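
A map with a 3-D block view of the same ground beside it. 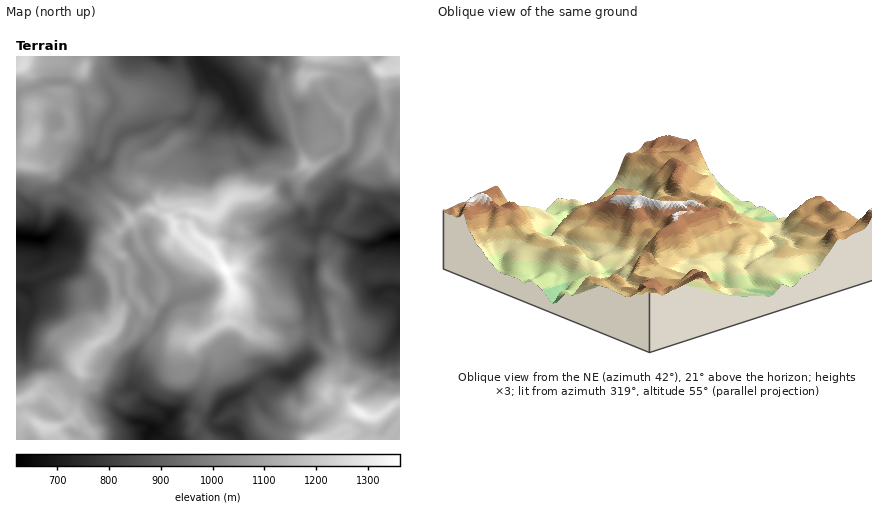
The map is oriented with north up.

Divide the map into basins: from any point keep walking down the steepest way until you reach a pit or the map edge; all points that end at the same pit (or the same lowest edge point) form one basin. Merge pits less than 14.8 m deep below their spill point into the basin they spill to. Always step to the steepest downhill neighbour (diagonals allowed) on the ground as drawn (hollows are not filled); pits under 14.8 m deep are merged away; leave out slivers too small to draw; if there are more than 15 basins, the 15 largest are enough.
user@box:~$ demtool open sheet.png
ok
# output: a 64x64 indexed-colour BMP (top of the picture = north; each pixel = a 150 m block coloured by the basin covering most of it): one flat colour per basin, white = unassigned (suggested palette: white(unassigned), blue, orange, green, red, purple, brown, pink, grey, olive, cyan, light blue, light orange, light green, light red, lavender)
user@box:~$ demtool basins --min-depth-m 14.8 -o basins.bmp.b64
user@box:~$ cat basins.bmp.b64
<image width="64" height="64" href="data:image/bmp;base64,Qk12CAAAAAAAAHYAAAAoAAAAQAAAAEAAAAABAAQAAAAAAAAIAAATCwAAEwsAABAAAAAAAAAA////ALR3HwAOf/8ALKAsACgn1gC9Z5QAS1aMAMJ34wB/f38AIr28AM++FwDox64AeLv/AIrfmACWmP8A1bDFAAAAABAAAAREREREREREREQAAAAAAAAAd3d3cRAAAAAAAAABAAAAREREREREREREQAAAAAAAB3d3d3d3EAAAAAAAAAAAAAREREREREREREQAAAAAAAd3d3d3d3dwAAAAAAAAAAAARERERERERERERHd3AAAAB3d3d3d3d3cAAAAAEAAAAERERERERERERERER3d3AHd3d3d3h3d3d3mZkAAQAAAARERERERERERERERHd3d3d3d3d4iId3d3mZmZAAAAAAtEREREREREREREREd3d3d3d3iIiIiHd3eZmZmZuwALu7RERERERERERERER3d3d3d3iIiIiIh3eZmZmZm7u7u7u0RERERERERERERHd3d3d3iIiIiIiJmZmZmZmbu7u7u7tERERERERERERER3d3d3eIiIiIiIiZmZmZmZu7u7u7u0RERERERERERERHd3d3eIiIiIiIiJmZmZmZm7u7u7u7RERERERERERERER3d3d4iIiIiIiIiZmZmZmbu7u7u7RERERERERERERERHd3eIiIiIiIiIiJmZmZmZu7u7u7u0REREREREREREREd3eIiIiIiIiIiFmZmZmZm7u7u7u8xERERERERERERER3eIiIiIiIiIiFWZmZmZmbu7u7u8zERERERERERERERHeIiIiIiIiIiFVZmZmZmZu7u7u8zMzERERERERERERHeIiIiIiIiIiFVVmZmZmZm7u7u8zMzMxEQUREIiIiIid4iIiFVVVYiIVVWZmZmZmbu7u8zMzMwRERFEIiIiIiIoiIhVVVVVVVVVVemZmZmZu7u8zMzMwRERERIiIiIiIiIohVVVVVVVVVVV7u7umZm7u8zMzMzBEREREiIiIiIiIiVVVVVVVVVVVV7u7u7pmbvMzMzMzBERERESIiIiIiIiJVVVVVVVVVVVXu7u7u6ZvMzMzMzMEREQERACIiIiIiIiVVVVVVVVVVVe7u7u7pnMzMzMzMwRERABAAAiIiIiIiJVVVVVVVVVVVXu7u7u7szMzMzMwRERAAAAACIiIiIiIlVVVVVVVVVVVe7u7u7uzMzMzMzBEREAAAAAAiIiIiIiVVVVVVVVVVVSLu7u7u7MzMzMzBEREQAAAAAiIiIiIiJVVVVVVVVVVSIiLu7u7hERzMzBERERAAAAACIiIiIiJVVVVVVVVVVVIiIiIi7iERERHBERERAAAAACIiIiIiIhVVVVVVVVVVUiIiIiIiIREREREREREAAAAAIiIiIiIhEVVVVVVVVVVSIiIiIiIhERERERERERAAAAIiIiIiIiERJVVVVVVVVVIiIiIiIiEREREREREREQAAAiIiIiEREREiVVVVVVVVUiIiIiIiIREREREREREQAAAAAiIiERERESIiVVVVqqqiIiIiIiIhERERERERERAAAAAAAiERERERIiIiqqqqqqIiIiIiIiEREREREREREQAAAAAAERERERESIiIiqqqqqiIiIiIiIRERERERERERYAAAAAEREREREiIiIiIiqqqqIiIiIiIhERERERERERZmAAAAAAARERIiIiIiIiIqqqqiIiIiIiERERERERERZmZgAABgABERIiIiIiIiIiKqqqoiIiIiIRERERERERFmZmZmZmMzMxESIiIiIiIiIqqqqqIiIiIhERERERERFmZmZmZjMzMzEREiIiIiIiIiqqqqoiIiIiERERERERFmZmZmZjMzMzMRERIiIiIiIiqqqqqiIiIiIRERERERZmZmZmZmMzMzMxEREzMzMiIiqqqqqqoiIiIhEREREWZmZmZmZjMzMzMzERETMzMyIiKqqqqqqiIiIiEREREWZmZmZmYzMzMzMzMRERMzMzMiIiqqqqqqIiIiIREREWZmZmZmYzMzMzMzMxEREzMzMzIiKqqqqqoiIiIhERZmZmZmZmZjMzMzMzMzMREzMzMzMzM6qqqqqiIiIgFmZmZmZmZmZmMzMzMzMzMzMzMzMzMzMz/xqqqqoiIiAWZmZmZmZmZmYzMzMzMzMzMzMzMzMzMzP/ERqqqiIiABZmZmZmZmZjMzMzMzMzMzMzMzMzMzMzP/8REaoiIiAAEWZmZmZmZmMzMzMzMzMzMzMzMzMzMzM///EREiIiAAARFmAGZmZmYzMzMzMzMzMzMzMzMzMzMz//8RESIiIAABEQAAAGZmZjMzMzMzMzMzMzMzMzMzMz///xERIiIiAAERAAAAZmZmYzMzMzMzMzMzMzMzMzMzP///EREiIiIAAREAAABmZmYRMzMzMzMzMzMzMzMzMzM///8RESIiIiABEQAAAGZmYRETMzMzMzMzMzMzMzMzMz////ERIiIiIAERAAAGZmYREREzMzMzMzMzMzMzMzMz/////xIiIiIgARERAAZmZhERETMzMzMzMzMzMzMzMzP////xEiIiIgABEREQBmZhERER3d3TMzMzMzMzMzMzM/////ERIiIiAAERERERZmERER3d3d0zMzMzMzMzMzMzP///EREiIiIAAREREREWERER3d3d3dMzMzMzMzMzMzMzP/8REREiIgABERERERYRER3d3d3d0zMzMzMzMzMzMAAP8REREREiAAEREREREREd3d3d3d3dMzMzMzMzMzMAAAABEREREREAABEREREA3d3d3d3d3d0zMzMzMzMzAAAAAAEREREREAAAAAAAAAAN3d3d3d3d3TMzMzMzMzAAAAAAAREREREAAA"/>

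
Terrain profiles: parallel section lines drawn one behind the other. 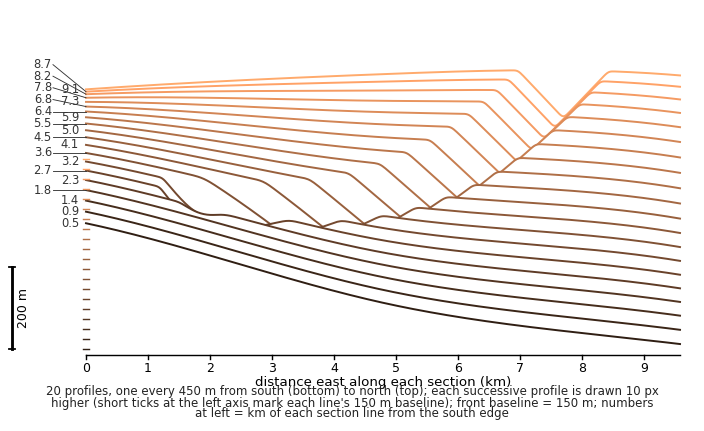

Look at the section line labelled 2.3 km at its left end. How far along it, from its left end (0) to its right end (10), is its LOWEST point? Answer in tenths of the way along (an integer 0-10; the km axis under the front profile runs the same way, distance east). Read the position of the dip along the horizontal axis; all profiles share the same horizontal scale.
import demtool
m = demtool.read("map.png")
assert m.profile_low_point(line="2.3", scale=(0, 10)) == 10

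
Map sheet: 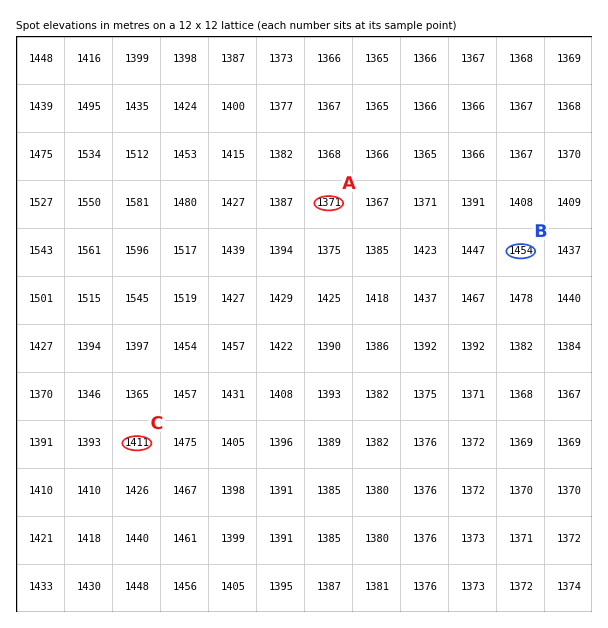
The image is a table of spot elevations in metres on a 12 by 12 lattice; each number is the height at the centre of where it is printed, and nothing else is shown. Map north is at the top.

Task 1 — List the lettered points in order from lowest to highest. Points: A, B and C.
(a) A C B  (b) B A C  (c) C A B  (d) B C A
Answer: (a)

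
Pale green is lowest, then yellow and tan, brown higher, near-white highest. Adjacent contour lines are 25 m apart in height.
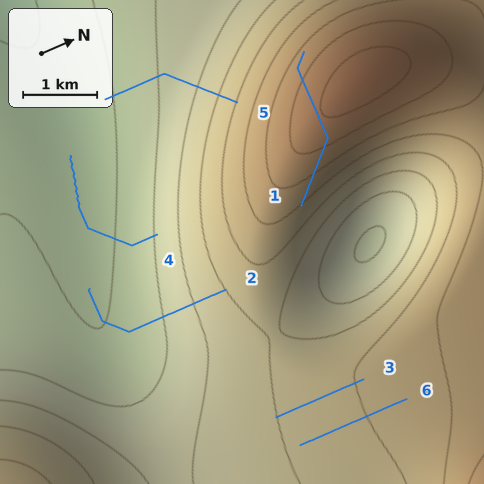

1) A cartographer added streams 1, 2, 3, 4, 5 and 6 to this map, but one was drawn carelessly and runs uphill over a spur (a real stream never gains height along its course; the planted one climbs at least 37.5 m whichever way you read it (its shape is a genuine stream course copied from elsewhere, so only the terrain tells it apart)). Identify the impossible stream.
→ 1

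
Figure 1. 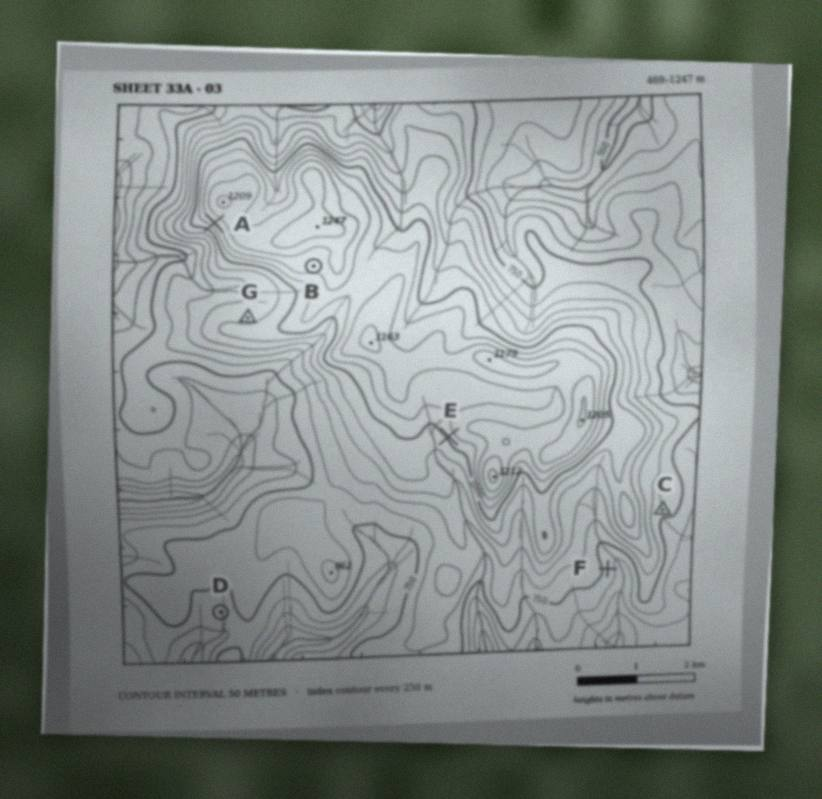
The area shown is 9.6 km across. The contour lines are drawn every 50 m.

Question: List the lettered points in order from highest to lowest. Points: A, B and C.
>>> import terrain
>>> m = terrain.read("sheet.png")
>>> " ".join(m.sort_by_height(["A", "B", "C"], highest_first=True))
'B A C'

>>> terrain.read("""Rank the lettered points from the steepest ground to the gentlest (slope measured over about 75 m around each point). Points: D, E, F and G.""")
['E', 'F', 'G', 'D']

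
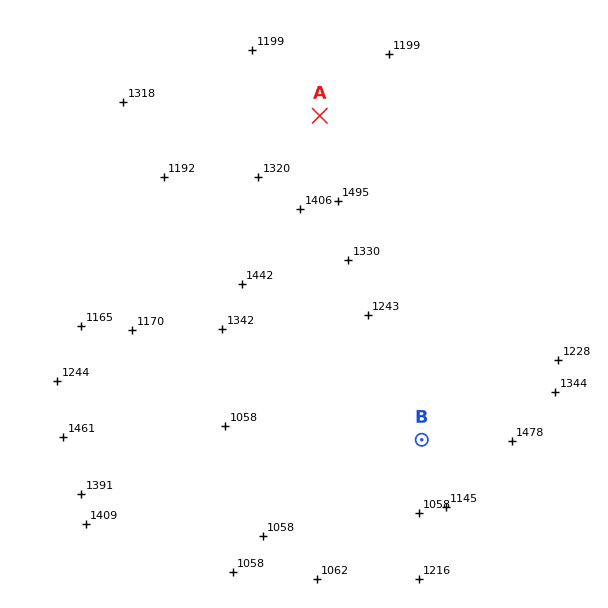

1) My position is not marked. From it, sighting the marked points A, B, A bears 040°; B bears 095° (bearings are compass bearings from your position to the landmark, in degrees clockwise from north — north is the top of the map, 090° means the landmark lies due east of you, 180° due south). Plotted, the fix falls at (73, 409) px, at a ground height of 1370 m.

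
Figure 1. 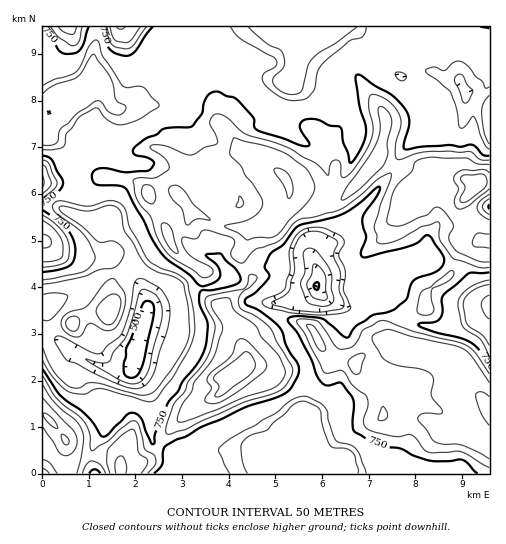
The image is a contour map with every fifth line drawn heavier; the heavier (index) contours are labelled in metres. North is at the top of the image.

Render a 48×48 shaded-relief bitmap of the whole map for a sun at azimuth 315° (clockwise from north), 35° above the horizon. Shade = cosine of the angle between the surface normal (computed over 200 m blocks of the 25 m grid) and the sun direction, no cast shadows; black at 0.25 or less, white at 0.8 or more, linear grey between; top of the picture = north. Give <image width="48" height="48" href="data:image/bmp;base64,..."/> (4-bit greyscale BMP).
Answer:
<image width="48" height="48" href="data:image/bmp;base64,Qk32BAAAAAAAAHYAAAAoAAAAMAAAADAAAAABAAQAAAAAAIAEAAATCwAAEwsAABAAAAAAAAAAAAAAABEREQAiIiIAMzMzAERERABVVVUAZmZmAHd3dwCIiIgAmZmZAKqqqgC7u7sAzMzMAN3d3QDu7u4A////AIqGJJ2nYkiImZh3iJmZmZmrqpmYh3eIdohlV6ynhkeIiIh3iJmZmYiaqZmIhmZneKljSdy4eHeIh3d3eJmZmYZoqYiIhlRWeKmEN9/IaJZXiHVFV4iZmqhnh3ZomXd4iJmXVq/6aLhDR4dUNGeJmqqZh2ZomZmZmHmId5vtiM2EEkZ2VDR5m7qruXd4mZmZmXiYiZmrqs7JYgE1ZkJHirqry5iJqpmZq3eaqpqru878qDABJEMTZ5mau6mJqqmarFerzLu8zu3+vJMBIhE0V4iZqqmIqpmZq1ab3cu97v7v3MgyNVEWiHeYiqmYmqmZmlaau6mr7t/v/uuEJHYlmXaIiZmIiZqZiWeZmIh5zs39///JZWdmmZiZeIiHiJmYdoeYiFRovcvu3+7rh3d4qYm7mIiIiJmoZYd3d2M3rdrP3uzcmId5qXnNuZmZqru5dohkZ3QTnOuu3ey7mHeKmYi926qru7u7lqqFRmMRe+ys3MuqmIiauYms7cuqqqqYmL3qeHMAWtysy6qamZve7Ly7zcu5dmdmibzuy7cQOcy8y6mJqau97v7bq7u7hlZVeIm83tpBN6u73dt1dlearN7LmZq8t2ZDZ1V5rdt0RomrvN7HRUE1a926mZmryVVBJCI0acqHZneJl3rMdXQjSc3amZmbzJVEIRESJHh4h2ZXh1eap3czRqzKmZmZvNplQiEUVFZXmHZYmYiHd4dEZ6u6iImZmbuGVVUkd5domZh3iZqmVVU0eLy6l2eImaqHZlZVeKqZqpl2d3m5VDISaJzLuWRWeamamHdniKu5q6l1VmeZh1EAJniqu4ZEWLury4iIiZq6qrqHZniJmYUAAkeJvKhkRauqu3iIdnm7qbqZiJmaqphCIiRpvMqHZXmHmlVmQzabmJmZmZqYmqllZlMUnduZiHqDIwNWZUV6qImZmZqZmaqGeJlRO+yZmZvFAAFomHaLypqZmYqpmZmHd5u2FM2pmZrLUCRpmpib3MupmpmpmZmHiJrcYmzKmZvNuEaJmqqrzNypmqmZmqqYmZm+tkjLmZvd3YiZmaqZmaqpqqmZmqqpqqmO6ma9y7vLvNy6mZmaqZmaqrqZmrqpqqmL/IWN7dzMmu7bmZmavLqqq7u6u7qqmamJ3pRZu7u7h73smZqqq7uqq6qZq7qqmZmJzaU3mZmqdKvvuZrMy6qqu7qZmZmaupmZvKZGiZiKc5rP+5m8zLqZrMqZmZmaqpmZu6dnmZiKc4mb7amaq7qZq6qZmZq7upmavKiImZd6g1eJq7qHmZmZmqmZmZq926mavKmZmZh5piNWiaqWeJmZmamZiHm83KmaqqmqqpiJqVMiWJqYeJmZmZmZhlWbzKmaqZiZmYd5mYdiJ5mZmZmZmZmZh1NqzcqZmZiIiIZomZh1Jph3iZmZmZmZmYZpzdypmZmIiHd4mZl0JqdSWJmZmZmZmamJrN7amZmZiIiImahzJblSFpiamZmZmZqZmr3tuZmZmZmZmbhkNrpkA4iaqZiJmZmZmavuypmZmZmZmQ=="/>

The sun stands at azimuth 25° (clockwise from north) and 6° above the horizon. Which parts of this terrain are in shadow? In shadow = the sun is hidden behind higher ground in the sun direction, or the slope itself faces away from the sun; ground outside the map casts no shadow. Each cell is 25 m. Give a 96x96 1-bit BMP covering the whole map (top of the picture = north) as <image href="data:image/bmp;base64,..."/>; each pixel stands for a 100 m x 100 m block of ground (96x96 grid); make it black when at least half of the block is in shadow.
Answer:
<image width="96" height="96" href="data:image/bmp;base64,Qk2+BAAAAAAAAD4AAAAoAAAAYAAAAGAAAAABAAEAAAAAAIAEAAATCwAAEwsAAAIAAAAAAAAA////AAAAAADwf4OPwAAAP/4H///4fwGP4AAAf/8P///8PAA/8HAA///P///+GAA///gA///////+AAB///wA//////78AAB///4H//////j4AAB///9//////8zwAAB/////////4A7gAAA//////x//wA/gAAAf/////h/zwA/AAAAP/////h+HwA+AAAAB/////xgHAA8AAAAAf////8AAAB8AAAAAf////+AAAB4AAAAAf/////YAOB4AAAAAP/////4AOBwAAAAAP/////4AMBgAAAAAOf/7//4AADAAAAAAPPh7//wAAGAAAAAAPnwD//gBwOAAAPwADD4D//gf4MAAAf4AAAcD/+D/4IAAY/4AAAAD88H/wYAw//8AAAAD+MH4AwA9//+MwAAH/ACADwA/+f//4AAH+AAB/gA/+///8AAH8AAB4AA/////+AAP4AAAAAA//v//+AAP4AAAAAA//v//+AAPwAAAAAAff////AAPwAAAAAAef3///gAPgAAB8ACIP3///4AGAAAB8ADgPH///wAAAAAB+PDwGH///AAAAAAA4/j4AD//+AAAB+AAA/j8AD//8AHwH/AAA/z/AD//4BvwP+AAA///gD//wB/7/8AAB///wH//8AgT/4AAB///8H//+4AD/4AAB///////+/AH/4AAAf//////+/AH/8AAOP//////w+AH/8OAf//8H///h+8H/8fgf//8D//+D++H/4f4f/+AAf/8P+/v/4f+f//AAf/4/4///gP////AAf/x/8f//wP//58AA//j/+f//4f//w8AD//H/+f//8f//wAAP//Hf+Af/4f//4AAf//CfwAH/4f//8AB//+AeAAH/8AD/+AH//+AYAAH/+AA//AP//8AAAAD//AAD/if//8AAAAAH/gAD/z///8AAAAAA/wAA/////4AAAAgAH4AA//4D/wAAABwAD8AAZ/wD/gAAAD4AB8AAccgH/gAAADwAAeAAeAAH/AAAADwAAPAAeAADgAAADDgAAHAAIAAAAAAAOHAAADAAAAAAA/wAOAAAAAAAAAAAA/wAeAAAAAAAAAAAB/gAcAAAAAAAAAAAB/AAAAAAAAAAAAAAAOAAAAAABgAAAAAAAAABgAAwBwAAAAcAAAAHwAA4B4AAAAYAAAAHwAB4B4AAAAAAAAAPgAAwB8AAAAAAAAAPAAAAB8AAAAAAAAAAAAAAA8AAADDAAAAAAAAAA8AAADjgYAAAAAAAA8AAADz5+eAAAAAAA4AAAD7///gAAAAAAwAAAD7///AAAAAAAAAADv9//+AAAAAAAAAAH////8AAAAAAAAAAH////4AAAAAAAAAAP///8QAAABAAAAAAP///4AAAADgAAAOAP77f4AAAAHgAAAeCPz8f8AAAAAAAAAcHPj+f+AAAAAAAAAAHPD+P+AAAAAAAAAAAGD/P/AAAAAAAAAAAAD/P/AAAAAAAAAAAAD/H/AAAAAAAAAAAAD+H8QAAAAAAAAAAAD8H8YAAAAAAAAAAADwD8YAAAAAAAIAAAc="/>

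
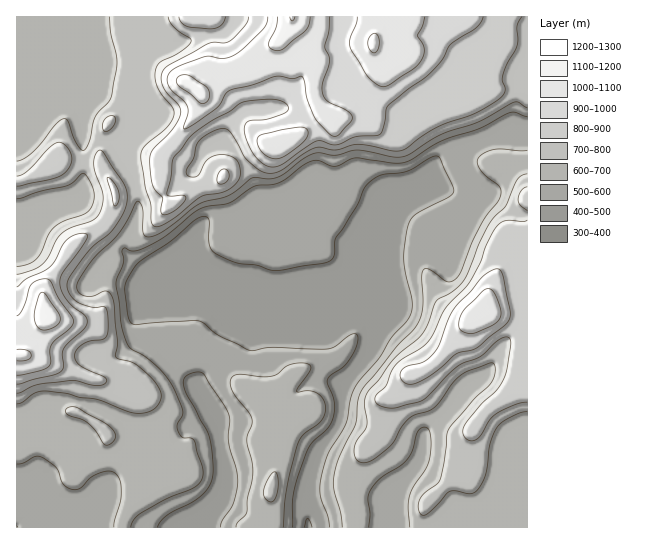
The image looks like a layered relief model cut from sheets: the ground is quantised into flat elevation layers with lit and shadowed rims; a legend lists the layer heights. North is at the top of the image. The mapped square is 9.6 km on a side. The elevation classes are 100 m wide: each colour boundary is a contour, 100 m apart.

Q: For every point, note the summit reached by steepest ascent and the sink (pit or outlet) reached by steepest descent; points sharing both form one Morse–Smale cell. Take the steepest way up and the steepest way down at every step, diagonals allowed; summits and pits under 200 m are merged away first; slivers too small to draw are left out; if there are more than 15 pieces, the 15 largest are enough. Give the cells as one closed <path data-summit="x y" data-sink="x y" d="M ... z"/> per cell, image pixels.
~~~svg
<path data-summit="293 17" data-sink="309 527" d="M527 16l-511 1 1 191 18-5 23-2 20-9 5-5 0-66 16-32 1-27-3-5 28-6 11 18 3 9 0 32-15 37 0 12 12 28 1 28-12 31 0 5 20 20 43 18-44 21 3 24 5 12 36 32 24 39-3-2-23 12-23 4-30-4-38-20-24-7-10 0-18 7-10 14-17 5 1 102 291-1-3-36 11-36 5-9 14-15 5-10 3-16-2-12 8-15 14-15 12-30 1-14-4-5 0-49 20-51 13-15 14-10 6-16 25-25 44-16 34-2z"/><path data-summit="486 311" data-sink="309 527" d="M527 131l-33 1-44 16-25 25-6 16-14 10-12 12-21 54 0 49 4 5-1 14-12 30-14 15-8 15 2 12-3 16-5 10-14 15-5 9-11 36 0 18 4 19 219-1z"/><path data-summit="47 317" data-sink="309 527" d="M125 51l-28 6 3 5-1 27-16 32 0 66-5 5-20 9-23 2-19 6 1 216 16-4 10-14 18-7 10 0 24 7 34 18 17 4 32 0 33-14-23-37-36-32-5-12-3-24 44-21-43-18-20-20 0-5 12-31 0-21-2-12-11-23 0-12 15-37 0-32-7-17z"/>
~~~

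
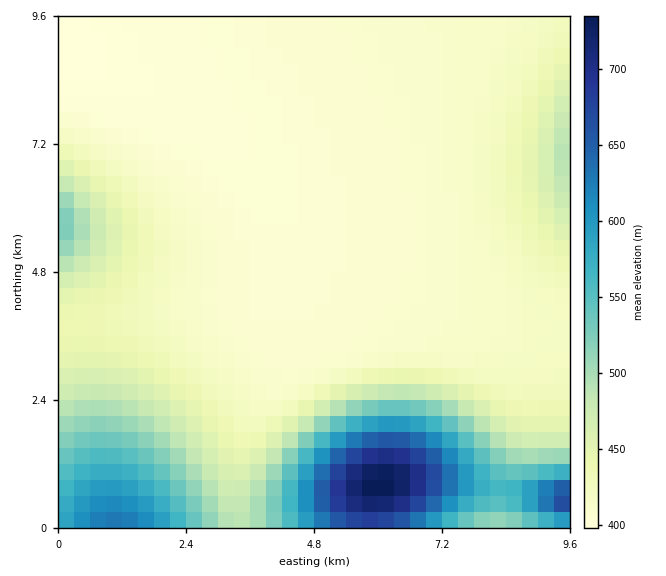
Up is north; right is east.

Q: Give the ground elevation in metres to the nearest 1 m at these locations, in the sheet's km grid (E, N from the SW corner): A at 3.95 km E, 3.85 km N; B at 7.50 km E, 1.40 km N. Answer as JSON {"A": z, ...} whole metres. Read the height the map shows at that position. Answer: {"A": 406, "B": 594}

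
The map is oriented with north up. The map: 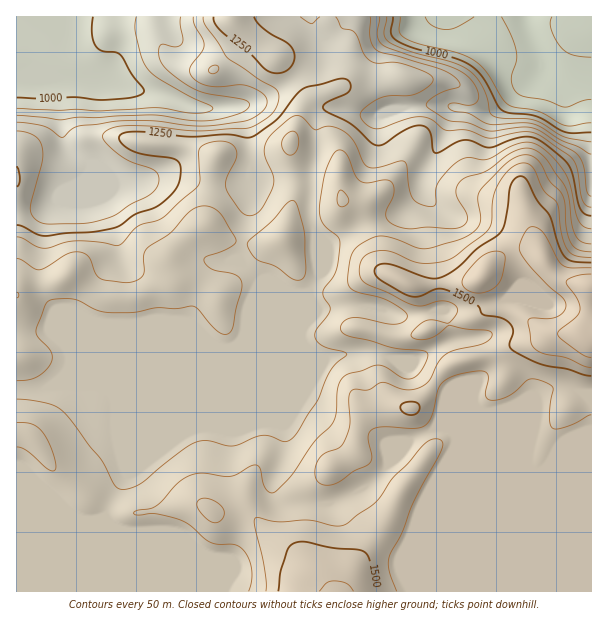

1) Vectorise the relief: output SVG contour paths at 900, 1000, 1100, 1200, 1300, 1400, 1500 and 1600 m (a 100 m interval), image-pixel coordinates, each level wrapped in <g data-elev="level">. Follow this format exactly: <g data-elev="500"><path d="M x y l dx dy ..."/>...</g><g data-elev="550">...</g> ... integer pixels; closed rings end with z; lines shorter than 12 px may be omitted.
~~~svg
<g data-elev="900"><path d="M591 99l-7 1-15 7-5 0-18-7-22-4-7-3-4-6-2-7 5-20 0-10-4-14-10-19"/><path d="M474 17l-18 10-10 3-14-4-4-4-3-5"/><path d="M552 17l-2 6 1 7 6 12 6 7 10 6 18 2"/></g><g data-elev="1000"><path d="M591 132l-25 0-29-15-27-4-7-2-5-6-16-28-12-12-17-7-40-10-18-9-4-7 2-15"/><path d="M93 17l-1 16 3 12 7 6 14 1 4 3 12 20 11 14 0 4-12 5-27 2-29-3-37 1-21 0"/></g><g data-elev="1100"><path d="M591 154l-13-7-17-7-27-16-10-1-35 1-21-11-17-3-3-3 2-4 20 2 7-4 1-8-6-12-8-7-11-6-42-12-28-11-4-4-2-6 3-18"/><path d="M181 17l2 25-3 3-3 2-13-3-4 1-1 9 4 11 14 13 20 12 12 4 38 7 3 4-5 6-23 8-19 2-15-1-35-5-75 2-18 3-43-5"/></g><g data-elev="1200"><path d="M591 207l-6-2-3-5-5-30-4-11-37-26-14-1-27 6-7 0-21-8-21 0-14-10-10-3-14 1-28 11-6-1-6-2-6-6-2-6 3-4 6-6 15-7 24-1 9-3 12-7 4-5 0-3-7-6-24-8-9-2-15 1-7-2-7-7-8-20-5-4-9-2-6-11"/><path d="M209 72l3 2 4-1 3-4-1-3-3-1-4 1-2 3z"/><path d="M203 17l3 9 12 16 9 15 31 22 18 10 3 6-1 9-4 7-6 6-13 8-9 3-51 3-42-5-24 0-13 1-10 4-3 3 0 4 11 13 14 9 22 8 8 6 1 6-2 6-4 6-6 4-16 8-17 12-19 6-14 2-31 0-11-2-6-6-3-9 12-45 0-15-2-6-5-5-9-4-9-1"/><path d="M320 17l-8 7-12-7"/></g><g data-elev="1300"><path d="M591 229l-7-2-6-8-8-34-6-14-15-18-15-10-7-1-11 2-30 16-18-3-9 4-9 7-11 14-3 7 0 15-2 2-5 1-12-4-5-6-3-9-2-21-2-5-6-1-24 7-7-1-5-5-9-21-9-9-15-6-15 4-12-12-6-3-6 2-6 5-13 12-6 9-1 12 8 19 1 9-3 8-8 16-9 8-6 1-6-4-13-17-3-7 1-11 9-19 0-9-7-6-13-2-11 3-6 5 0 6 1 25-4 8-34 30-25 9-17 18-4 1-17-4-24-1-31 7-8-2-13-8-6-1"/></g><g data-elev="1400"><path d="M17 447l10 4 21 18 5 2 2-1 1-6-3-12-11-20-10-8-15-2"/><path d="M591 252l-12-2-7-6-5-14-2-26-2-9-14-14-11-20-5-5-8-1-9 2-8 5-27 27-3 9 2 17 0 7-4 8-9 6-33 11-11 2-7-2-24-9-14-2-12 5-10 7-4 6-3 9-1 16 1 8 8 5 22 5 11 5 14 9 3 6-5 5-9 2-31-6-11 0-9 5-1 7 2 3 5 3 21 4 21 7 35 4 3 3 0 3-9 17-6 4-8 1-19-12-9-2-27 8-6 4-6 10-2 26-3 10-18 18-23 33-17 18-5 1-4-4-3-7-3-14-3-3-6 1-14 8-7 2-24-3-9 1-9 2-8 5-18 20-7 6-18 3-4 3 5 2 18-1 21 5 12 6 21 17 8 2 16 1 6 2 7 8 4 12 1 12-3 12"/><path d="M339 206l3 1 3-1 4-5-2-6-6-5-4 7 0 6z"/></g><g data-elev="1500"><path d="M375 591l-5-30-5-9-6-2-26-2-31-6-9 2-5 5-8 23-2 19"/><path d="M407 414l6 1 4-2 3-5-2-4-7-2-9 2-2 3 1 3z"/><path d="M591 263l-18-2-9-5-6-11-9-30-12-15-10-20-6-4-6 3-5 7-5 35-4 10-6 6-18 12-16 16-9 7-11 5-7 2-11-2-34-13-9 0-4 3-2 3 1 5 4 4 31 17 10 0 18-7 14 3 25 13 6 10 17 2 9 5 4 8-4 15 5 6 28 13 25 5 17 6 7 1"/></g><g data-elev="1600"><path d="M591 274l-15 2-10 5 1 4 11 15 2 11-4 6-15 12-3 4 2 5 17 13 8 5 6 1"/></g>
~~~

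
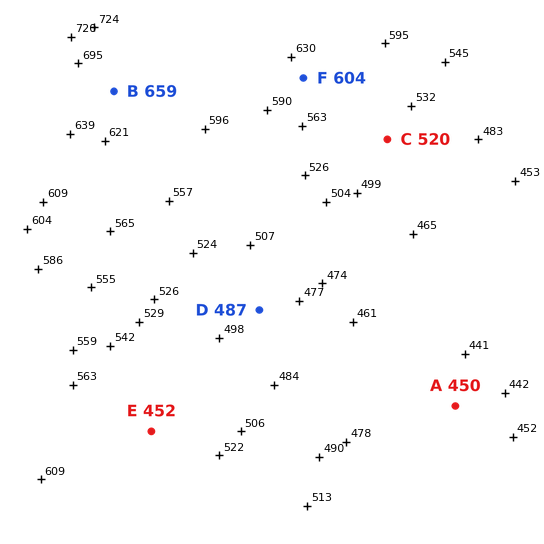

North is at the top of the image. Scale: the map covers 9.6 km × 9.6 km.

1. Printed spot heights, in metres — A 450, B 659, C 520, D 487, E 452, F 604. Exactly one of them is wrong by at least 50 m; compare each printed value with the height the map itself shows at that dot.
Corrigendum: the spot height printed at E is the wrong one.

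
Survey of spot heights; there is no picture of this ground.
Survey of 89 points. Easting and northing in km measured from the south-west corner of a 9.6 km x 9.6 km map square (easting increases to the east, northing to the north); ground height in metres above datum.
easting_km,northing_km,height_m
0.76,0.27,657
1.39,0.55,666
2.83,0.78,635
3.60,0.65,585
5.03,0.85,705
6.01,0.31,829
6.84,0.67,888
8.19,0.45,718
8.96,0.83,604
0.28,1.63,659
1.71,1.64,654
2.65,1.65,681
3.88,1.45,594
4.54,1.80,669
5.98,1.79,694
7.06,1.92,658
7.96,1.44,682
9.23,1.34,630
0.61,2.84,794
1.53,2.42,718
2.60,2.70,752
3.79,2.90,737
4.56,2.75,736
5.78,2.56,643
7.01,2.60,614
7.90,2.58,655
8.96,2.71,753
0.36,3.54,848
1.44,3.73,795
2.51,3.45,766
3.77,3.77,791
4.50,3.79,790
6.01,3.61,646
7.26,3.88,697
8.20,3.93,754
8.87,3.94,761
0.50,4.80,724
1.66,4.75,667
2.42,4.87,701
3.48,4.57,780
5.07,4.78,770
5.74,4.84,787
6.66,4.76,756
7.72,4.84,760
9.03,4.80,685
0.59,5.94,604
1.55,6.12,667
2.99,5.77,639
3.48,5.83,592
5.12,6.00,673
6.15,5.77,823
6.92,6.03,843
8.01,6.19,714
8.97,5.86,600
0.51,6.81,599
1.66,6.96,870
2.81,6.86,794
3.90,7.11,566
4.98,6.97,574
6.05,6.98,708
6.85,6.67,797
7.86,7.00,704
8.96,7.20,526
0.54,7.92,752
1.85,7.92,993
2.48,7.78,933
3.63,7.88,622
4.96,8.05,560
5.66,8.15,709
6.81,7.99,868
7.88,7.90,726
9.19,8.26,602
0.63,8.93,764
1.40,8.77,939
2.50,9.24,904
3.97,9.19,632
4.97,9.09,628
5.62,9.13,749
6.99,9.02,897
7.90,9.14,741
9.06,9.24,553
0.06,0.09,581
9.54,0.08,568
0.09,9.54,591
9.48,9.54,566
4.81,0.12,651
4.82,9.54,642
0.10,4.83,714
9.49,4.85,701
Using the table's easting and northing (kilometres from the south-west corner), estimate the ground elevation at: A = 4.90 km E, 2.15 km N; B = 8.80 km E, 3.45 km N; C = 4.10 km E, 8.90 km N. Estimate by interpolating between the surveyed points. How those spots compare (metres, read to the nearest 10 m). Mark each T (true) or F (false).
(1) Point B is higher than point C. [T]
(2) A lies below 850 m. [T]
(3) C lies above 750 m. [F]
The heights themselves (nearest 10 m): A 700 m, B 790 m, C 600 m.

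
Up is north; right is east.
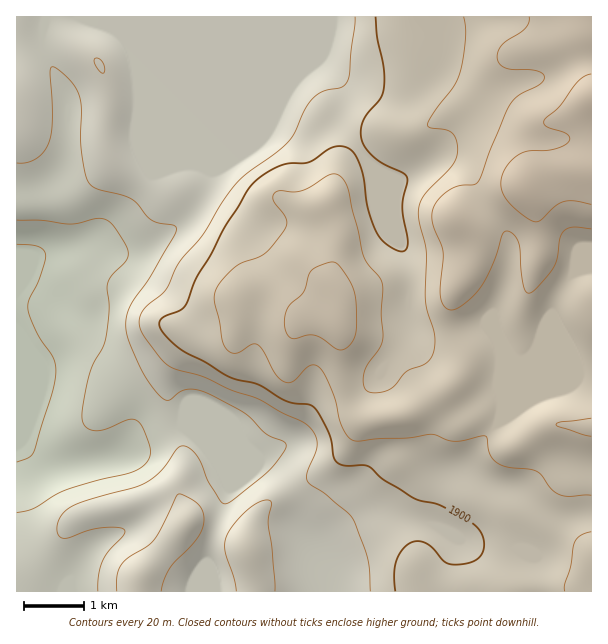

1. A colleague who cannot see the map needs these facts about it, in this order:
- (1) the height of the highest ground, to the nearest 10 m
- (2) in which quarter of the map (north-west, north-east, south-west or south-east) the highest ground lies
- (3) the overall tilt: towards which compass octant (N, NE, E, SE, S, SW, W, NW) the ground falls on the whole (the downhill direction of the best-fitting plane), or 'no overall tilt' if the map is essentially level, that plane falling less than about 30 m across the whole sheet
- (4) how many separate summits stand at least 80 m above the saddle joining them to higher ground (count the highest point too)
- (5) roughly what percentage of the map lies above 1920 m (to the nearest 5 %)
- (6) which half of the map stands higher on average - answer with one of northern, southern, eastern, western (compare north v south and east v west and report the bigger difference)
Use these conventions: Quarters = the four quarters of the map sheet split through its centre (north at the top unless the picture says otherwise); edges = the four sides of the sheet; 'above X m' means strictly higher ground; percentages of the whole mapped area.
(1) The highest ground is at about 1970 m.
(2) The highest point lies in the north-east quarter of the map.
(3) The general tilt is down to the west (the land rises towards the east).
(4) Counting only tops that stand 80 m proud, the map has 1 summit.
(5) About 30 % of the map lies above 1920 m.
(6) The eastern half stands higher on average than the western half.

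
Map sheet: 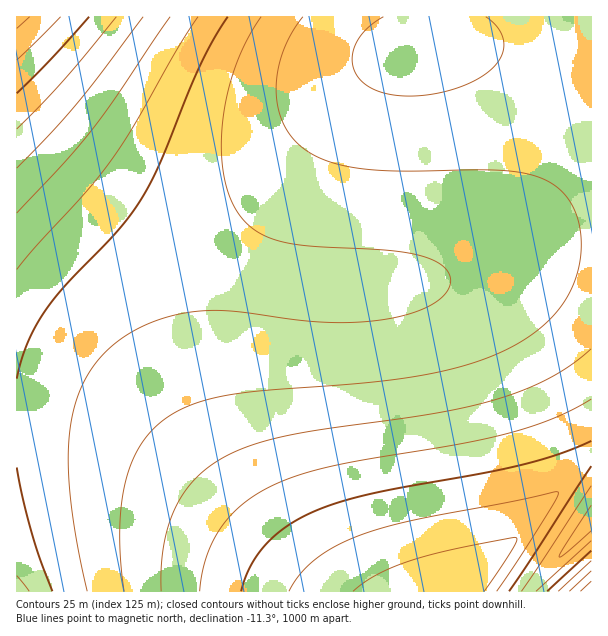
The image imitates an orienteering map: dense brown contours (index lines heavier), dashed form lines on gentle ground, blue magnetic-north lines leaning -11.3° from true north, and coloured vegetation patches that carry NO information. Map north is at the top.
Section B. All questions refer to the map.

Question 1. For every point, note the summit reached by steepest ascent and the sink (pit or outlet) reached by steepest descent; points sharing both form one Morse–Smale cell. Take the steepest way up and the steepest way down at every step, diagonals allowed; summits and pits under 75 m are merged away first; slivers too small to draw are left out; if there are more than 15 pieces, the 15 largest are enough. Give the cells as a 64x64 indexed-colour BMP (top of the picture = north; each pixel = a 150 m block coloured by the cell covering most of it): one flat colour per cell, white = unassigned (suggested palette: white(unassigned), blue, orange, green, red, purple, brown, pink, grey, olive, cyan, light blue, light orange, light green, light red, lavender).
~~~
<image width="64" height="64" href="data:image/bmp;base64,Qk12CAAAAAAAAHYAAAAoAAAAQAAAAEAAAAABAAQAAAAAAAAIAAATCwAAEwsAABAAAAAAAAAA////ALR3HwAOf/8ALKAsACgn1gC9Z5QAS1aMAMJ34wB/f38AIr28AM++FwDox64AeLv/AIrfmACWmP8A1bDFABERERERERERERERERERERERERERERERERERERETMzMzEREREREREREREREREREREREREREREREREREREREzMzMRERERERERERERERERERERERERERERERERERERERMzMxERERERERERERERERERERERERERERERERERERERETMzEREREREREREREREREREREREREREREREREREREREREzMRERERERERERERERERERERERERERERERERERERERERMxERERERERERERERERERERERERERERERERERERERERETERERERERERERERERERERERERERERERERERERERERERERERERERERERERERERERERERERERERERERERERERERERERERERERERERERERERERERERERERERERERERERERERERERERERERERERERERERERERERERERERERERERERERERERERERERERERERERERERERERERERERERERERERERERERERERERERERERERERERERERERERERERERERERERERERERERERERERERERERERERERERERERERERERERERERERERERERERERERERERERERERERERERERERERERERERERERERERERERERERERERERERERERERERERERERERERERERERERERERERERERERERERERERERERERERERERERERERERERERERERERERERERERERERERERERERERERERERERERERERERERERERERERERERERERERERERERERERERERERERERERERERERERERERERERERERERERERERERERERERERERERERERERERERERERERERERERERERERERERERERERERERERERERERERERERERERERERERERERERERERERERERERERERERERERERERERERERERERERERERERERERERERERERERERERERERERERERERERERERERERERERERERERERERERERERERERERERERERERERERERERERERERERERERERERERERERERERERERERERERERERERERERERERERERERERERERERERERERERERERERERERERERERERERERERERERERERERERERERERERERERERERERERERERERERERERERERERERERERERERERERERERERERERERERERERERERERERERERERERERERERERERERERERERERERERERERERERERERERERERERERERERERERERERERERERERERERERERERERERERERERERERERERERERERERERERERERERERERERERERERERERERERERERERERERERERERERERERERERERERERERERERERERERERERERERERERERERERERERERERERERERERERERERERIiIiIiIiIiIRERERERERERERERERERERERERERESIiIiIiIiIiIiIiIiEREREREREREREREREREREREREiIiIiIiIiIiIiIiIiIiIRERERERERERERERERERESIiIiIiIiIiIiIiIiIiIiIiIhERERERERERERERERESIiIiIiIiIiIiIiIiIiIiIiIiIiEREREREREREREREiIiIiIiIiIiIiIiIiIiIiIiIiIiIiIiERERERERERIiIiIiIiIiIiIiIiIiIiIiIiIiIiIiIiIRERERERERIiIiIiIiIiIiIiIiIiIiIiIiIiIiIiIiIhERERERESIiIiIiIiIiIiIiIiIiIiIiIiIiIiIiIiIiERERERESIiIiIiIiIiIiIiIiIiIiIiIiIiIiIiIiIiIRERERESIiIiIiIiIiIiIiIiIiIiIiIiIiIiIiIiIiIhERERESIiIiIiIiIiIiIiIiIiIiIiIiIiIiIiIiIiIiEREREiIiIiIiIiIiIiIiIiIiIiIiIiIiIiIiIiIiIiIREREiIiIiIiIiIiIiIiIiIiIiIiIiIiIiIiIiIiIiIhEREiIiIiIiIiIiIiIiIiIiIiIiIiIiIiIiIiIiIiIiEREiIiIiIiIiIiIiIiIiIiIiIiIiIiIiIiIiIiIiIiIREiIiIiIiIiIiIiIiIiIiIiIiIiIiIiIiIiIiIiIiIhEiIiIiIiIiIiIiIiIiIiIiIiIiIiIiIiIiIiIiIiIiEiIiIiIiIiIiIiIiIiIiIiIiIiIiIiIiIiIiIiIiIiIiIiIiIiIiIiIiIiIiIiIiIiIiIiIiIiIiIiIiIiIiIiIiIiIiIiIiIiIiIiIiIiIiIiIiIiIiIiIiIiIiIiIiIiIiIiIiIiIiIiIiIiIiIiIiIiIiIiIiIiIiIiIiIiIiIiIiIiIiIiIiIiIiIiIiIiIiIiIiIiIiIiIiIiIiIiIiIiIiIiIiIiIiIiIiIiIiIiIiIiIiIiIiIiIiIiIiIiIiIiIiIiIiIiIiIiIiIiIiIiIiIiIiIiIiIiIiIiIiIiIiIiIiIiIiIiIiIiIiIiIiIiIiIiIiIiIiIiIiIiIiIiIiIiIiIiIiIiIiIiIiIiIiIiIiIiIiIiIiIiIiIiIiIiIiIiIiIiIiIiIiIiIiIiIiIiIiIiIiIiIiIiIiIiIiIiIiIiIiIiIiIiIiIiIiIiIiIiIiIiIiIiIiIiIiIiIiIiIiIiIiIiIiIiIiIiIiIiIiIiIiIiIiIiIi"/>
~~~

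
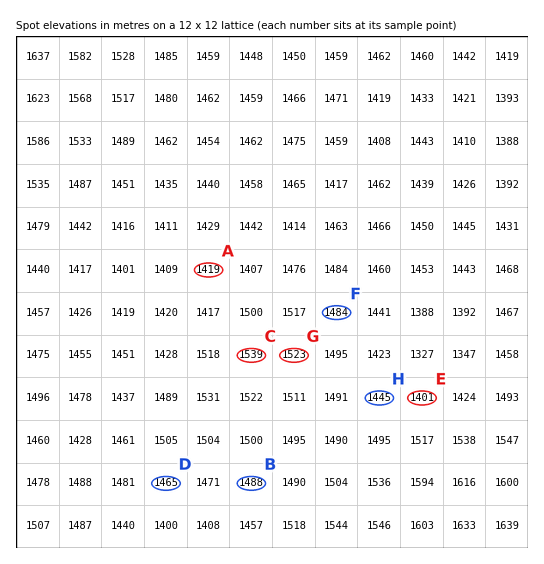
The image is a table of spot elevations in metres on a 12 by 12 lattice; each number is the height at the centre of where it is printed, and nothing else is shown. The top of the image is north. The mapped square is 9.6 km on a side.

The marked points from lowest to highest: A B C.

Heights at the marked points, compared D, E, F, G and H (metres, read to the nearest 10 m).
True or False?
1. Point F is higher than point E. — True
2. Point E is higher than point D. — False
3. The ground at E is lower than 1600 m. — True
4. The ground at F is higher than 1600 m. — False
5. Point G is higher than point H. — True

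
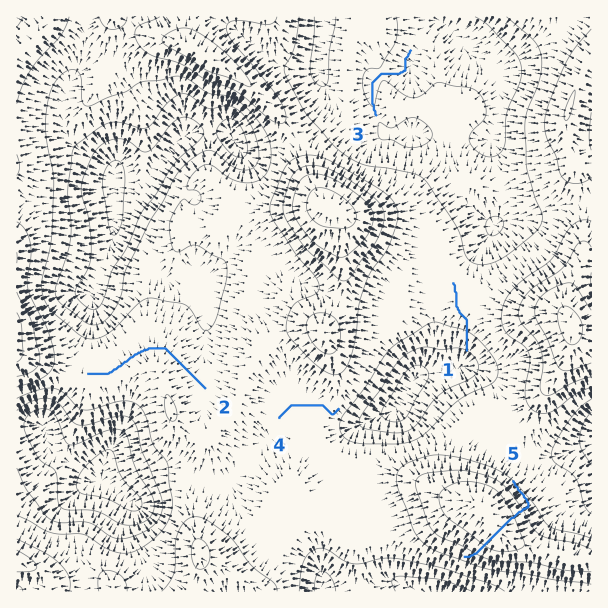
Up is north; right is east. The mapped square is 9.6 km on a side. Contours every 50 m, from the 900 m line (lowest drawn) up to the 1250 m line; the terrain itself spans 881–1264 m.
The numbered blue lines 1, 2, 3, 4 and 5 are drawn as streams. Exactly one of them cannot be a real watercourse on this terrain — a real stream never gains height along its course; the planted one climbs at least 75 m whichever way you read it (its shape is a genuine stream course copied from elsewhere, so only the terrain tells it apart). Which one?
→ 5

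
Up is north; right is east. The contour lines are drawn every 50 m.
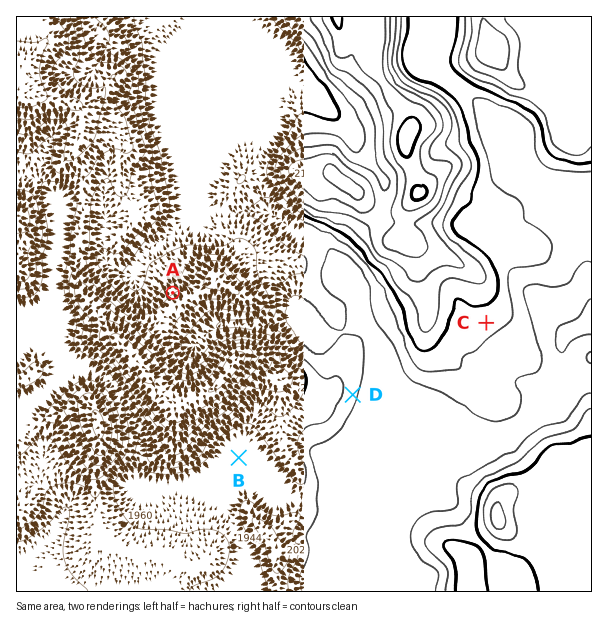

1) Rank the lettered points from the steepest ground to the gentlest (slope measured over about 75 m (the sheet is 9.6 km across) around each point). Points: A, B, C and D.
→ A D C B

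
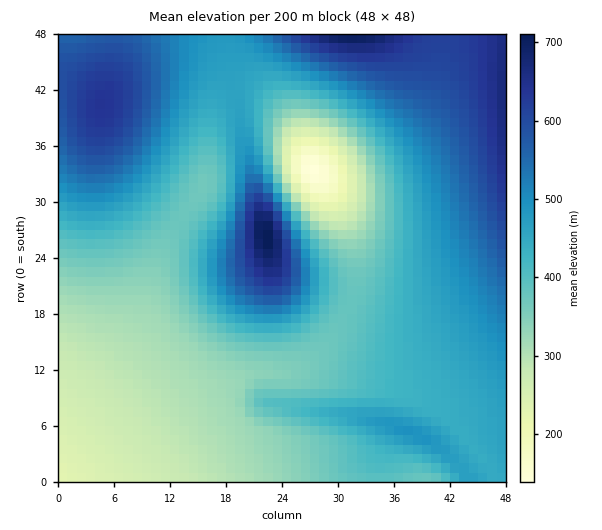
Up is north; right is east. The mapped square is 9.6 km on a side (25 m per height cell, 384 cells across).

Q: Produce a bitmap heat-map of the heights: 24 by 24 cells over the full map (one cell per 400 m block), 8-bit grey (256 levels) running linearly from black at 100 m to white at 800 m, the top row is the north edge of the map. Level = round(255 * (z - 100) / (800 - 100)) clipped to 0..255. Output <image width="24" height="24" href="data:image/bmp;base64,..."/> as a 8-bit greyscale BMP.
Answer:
<image width="24" height="24" href="data:image/bmp;base64,Qk12BgAAAAAAADYEAAAoAAAAGAAAABgAAAABAAgAAAAAAEACAAATCwAAEwsAAAABAAAAAAAAAAAAAAEBAQACAgIAAwMDAAQEBAAFBQUABgYGAAcHBwAICAgACQkJAAoKCgALCwsADAwMAA0NDQAODg4ADw8PABAQEAAREREAEhISABMTEwAUFBQAFRUVABYWFgAXFxcAGBgYABkZGQAaGhoAGxsbABwcHAAdHR0AHh4eAB8fHwAgICAAISEhACIiIgAjIyMAJCQkACUlJQAmJiYAJycnACgoKAApKSkAKioqACsrKwAsLCwALS0tAC4uLgAvLy8AMDAwADExMQAyMjIAMzMzADQ0NAA1NTUANjY2ADc3NwA4ODgAOTk5ADo6OgA7OzsAPDw8AD09PQA+Pj4APz8/AEBAQABBQUEAQkJCAENDQwBEREQARUVFAEZGRgBHR0cASEhIAElJSQBKSkoAS0tLAExMTABNTU0ATk5OAE9PTwBQUFAAUVFRAFJSUgBTU1MAVFRUAFVVVQBWVlYAV1dXAFhYWABZWVkAWlpaAFtbWwBcXFwAXV1dAF5eXgBfX18AYGBgAGFhYQBiYmIAY2NjAGRkZABlZWUAZmZmAGdnZwBoaGgAaWlpAGpqagBra2sAbGxsAG1tbQBubm4Ab29vAHBwcABxcXEAcnJyAHNzcwB0dHQAdXV1AHZ2dgB3d3cAeHh4AHl5eQB6enoAe3t7AHx8fAB9fX0Afn5+AH9/fwCAgIAAgYGBAIKCggCDg4MAhISEAIWFhQCGhoYAh4eHAIiIiACJiYkAioqKAIuLiwCMjIwAjY2NAI6OjgCPj48AkJCQAJGRkQCSkpIAk5OTAJSUlACVlZUAlpaWAJeXlwCYmJgAmZmZAJqamgCbm5sAnJycAJ2dnQCenp4An5+fAKCgoAChoaEAoqKiAKOjowCkpKQApaWlAKampgCnp6cAqKioAKmpqQCqqqoAq6urAKysrACtra0Arq6uAK+vrwCwsLAAsbGxALKysgCzs7MAtLS0ALW1tQC2trYAt7e3ALi4uAC5ubkAurq6ALu7uwC8vLwAvb29AL6+vgC/v78AwMDAAMHBwQDCwsIAw8PDAMTExADFxcUAxsbGAMfHxwDIyMgAycnJAMrKygDLy8sAzMzMAM3NzQDOzs4Az8/PANDQ0ADR0dEA0tLSANPT0wDU1NQA1dXVANbW1gDX19cA2NjYANnZ2QDa2toA29vbANzc3ADd3d0A3t7eAN/f3wDg4OAA4eHhAOLi4gDj4+MA5OTkAOXl5QDm5uYA5+fnAOjo6ADp6ekA6urqAOvr6wDs7OwA7e3tAO7u7gDv7+8A8PDwAPHx8QDy8vIA8/PzAPT09AD19fUA9vb2APf39wD4+PgA+fn5APr6+gD7+/sA/Pz8AP39/QD+/v4A////ADAzNjk7PkFER0tOUldcY2ltbmxqc4SDfzM2ODs+QURHSk1QVFleZGtydnh/h4R+gjY4Oz5AQ0ZJTE9SVlxiaXJ7hYyNhn+Agzg7PUBDRUhLTVFbZGxzeoCGiIaBfX6BhDs9QEJFR0pMT1JiamttcHN2eHl6fH+Chj5AQkVHSUtOUFNYW11gZWtwdXh7fYCEiEFDRUdJS01QVFdaXF5gZGlvdHh7f4KGjERGSEpLTVBWXWNoamhkZGdudHh9gIWKkEhKTE1OUFVebHiBg31wZ2Zscnl+goiNlE1PUVFRVFtqfpCdopiBbmdqcXl/hYuSmlRWV1ZWWGB0jaO0va6Nc2dnb3iAh46Wn11fX11bXGR4kqzDzbaOcGNjbHeBiZGbpWdqaWZiYGV1jqzN1rGAY1lcaHaCjJWfq3N3dnFqZWRugqXR1J1mTUlTZHaDjpmksYGFhH51bGVmc5jHvXhDMzlLYXaFkZ2pt4+VlI2BdGliaYyylUsiHi1HYXiIlaGtvJykpJyOf3BlaIWccCwRFixKZnyNmaWxwKexsqqbinlsbYSLXSgXIDhVb4STnqm1xK+6vLWmk4J1dYWBWzcuOE1mfY6apK25x7O/w7ytm4p9fIR9Yk9NV2h8jpqjqrG8ybbAxL+yoJCEgYR9b2hrdYSTn6ersLW+yrW9wb2yo5SJhYWBfX6GkZ2nrrKztbnAy7K2urevopaMiIeHi5Whrre8vLu5ubvByqutsK+poJaOioqQna2+zNPSzMO9u73ByQ=="/>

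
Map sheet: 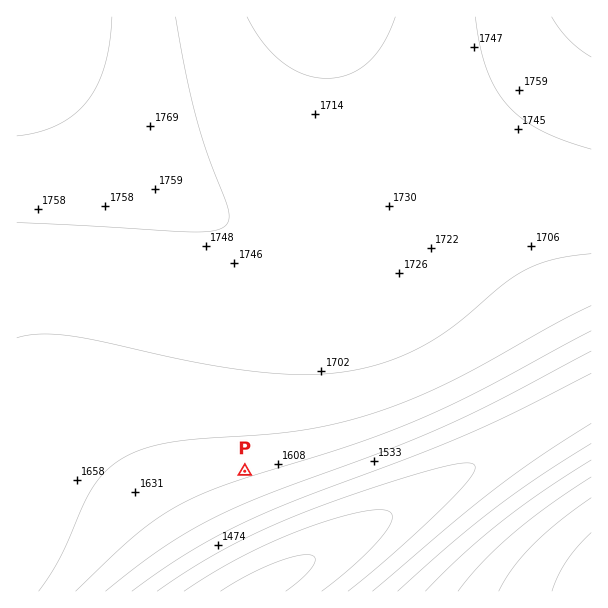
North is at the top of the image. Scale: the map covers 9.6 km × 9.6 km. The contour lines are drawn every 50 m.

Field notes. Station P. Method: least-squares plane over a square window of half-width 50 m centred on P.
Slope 5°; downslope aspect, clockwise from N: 164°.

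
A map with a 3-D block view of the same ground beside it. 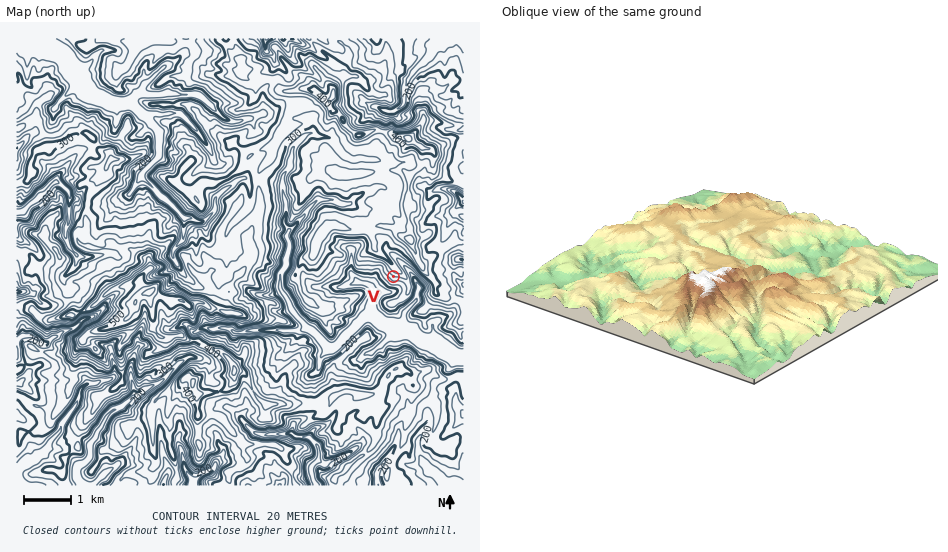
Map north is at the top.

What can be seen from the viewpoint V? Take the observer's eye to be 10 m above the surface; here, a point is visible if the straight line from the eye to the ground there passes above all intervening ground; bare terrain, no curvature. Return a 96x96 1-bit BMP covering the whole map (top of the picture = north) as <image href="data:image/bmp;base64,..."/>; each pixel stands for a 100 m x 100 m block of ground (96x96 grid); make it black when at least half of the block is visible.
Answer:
<image width="96" height="96" href="data:image/bmp;base64,Qk2+BAAAAAAAAD4AAAAoAAAAYAAAAGAAAAABAAEAAAAAAIAEAAATCwAAEwsAAAIAAAAAAAAA////AAAAAAAAAAAAAAAAAAAAAAAAAAAAAAAAAAAAAAAAAAAAAAAAAAAAAAAAAAAAAAAAAAAAAAAAAAAAAAAAAAAAAAAAAAAAAAAAAAAAAAAAAAAAAAAAAAAAAAAAAAAAAAAAAAAAAAAAAAAAAAAAAAAAAAAAAAAAAAAAAAAAAAAAAAAAAAAAAAAAAAAAAAAAAAAAAAAAAAAAAAAAAAAAAAAAAAAAAAAAAAAAAAAAAAAAAAAAAAAAAAAAAAAAAAAAAAAAAAAAAAAAAAAAAAAAAAAAAAAAAAAAAAAH/gAAAAAAAAAAAAAP/4AAAAAAAAAAAAAf//AwAAAAAAAAAAAf///8AAEAAAAAAAE////8AAEAAAAAAAE/f5/+AAAAAAAAAAF/fx//AB8AAAAAAAH/YB//jgcAAAAAAAH/v74///YAAAAAAAP/37wf5/gAAAAAAAb///wP++AAAAAAAA5///4H/8AAAAAAADx/3h8D/wAAAAAAAPz/AA+APAAAAAAACfz8AA/4AAAAAAAAAAgAAB/8AAAAAAAAAAAAABP4AAAAAAAAAAAAACP4AA4AAAAAAAB4AA/4AAcAAAAAAAD4ABD4AAAAAAAABAf4AD/4AgAAAAAABH/4AP/4AQAAAAAAD//wAf//wIAAAAAMn4fgA///8MAAAAAHcAPAB///8cAAAAAHYAOYB//+eMAAAAADgAMwDv//8MAAAAAZgAHgCP/78YAAAAAcAADgCP954wAAAAAOAABwAP54ggAAAAAGAABwAf59AgAAAAAMAAAgAf5/BAAAAAAIAAAAAP4+AAAAAAAAAAAAAPwAAAAAAAAAAAAAAPgAAAAAAAAAAAAAAHgAAAAAAAAAAAAAAHgAAAAAAAAAAAAAAD4AAAAAAAAAAAAAABgAAAAAAAAAAAAAAAAAAAAAAAAAAAAAAAAAAAAAAAAAAAAAAAAAAAAAAAAAAAAAAAAAAAAAAAAAAAAAAAAAAAAAAAAAAAAAAAAAAAAAAAAAAAAAAAAAAAAAAAAAAAAAAAAAAAAAAAAAAAAAAAAAAAAAAAAAAAAAAAAAAAAAAAAAAAAAAAAAAAAAAAAAAAAAAAAAAAAAAAAAAAAAAAAAAAAAAAAAAAAAAAAAAAAAAAAAAAAAAAAAAAAAAAAAAAAAAAAAAAAAAAAAAAAAAAAAAAAAAAAAAAAAAAAAAAAAAAAAAAAAAAAAAAAAAAAAAAAAAAAAAAAAAAAAAAAAAAAAAAAAAAAAAAAAAAAAAAAAAAAAAAAAAAAAAAAAAAAAAAAAAAAAAAAAAAAAAAAAAAAAAAAAAAAAAAAAAAAAAAAAAAAAAAAAAAAAAAAAAAAAAAAAAAAAAAAAAAAAAAAAAAAAAAAAAAAAAAAAAAAAAAAAAAAAAAAAAAAAAAAAAAAAAAAAAAAAAAAAAAAAAAAAAAAAAAAAAAAAAAAAAAAAAAAAAAAAAAAAAAAAAAAAAAAAAAAAAAAAAAAAAAAAAAAAAAAAAAAAAAAAAAAAAAAAAAAAAAAAAAAAAAAAAAAAAAAAAAAAAAAAAAA="/>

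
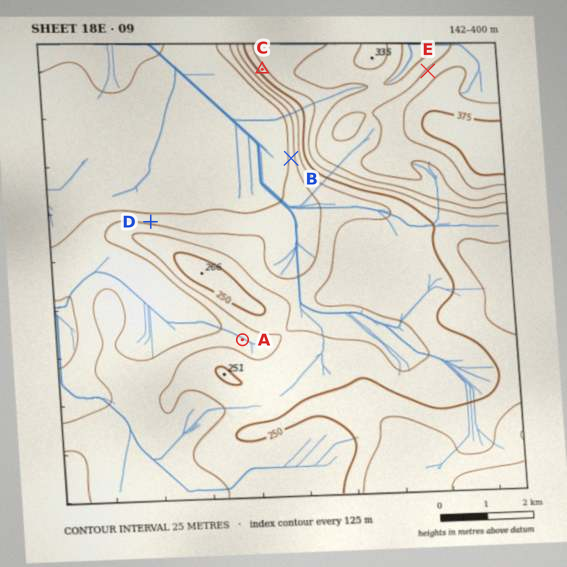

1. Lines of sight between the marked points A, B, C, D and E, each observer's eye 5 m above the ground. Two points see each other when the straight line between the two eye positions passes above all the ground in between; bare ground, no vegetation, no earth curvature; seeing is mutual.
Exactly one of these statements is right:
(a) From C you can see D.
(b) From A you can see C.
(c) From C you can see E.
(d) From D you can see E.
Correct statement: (a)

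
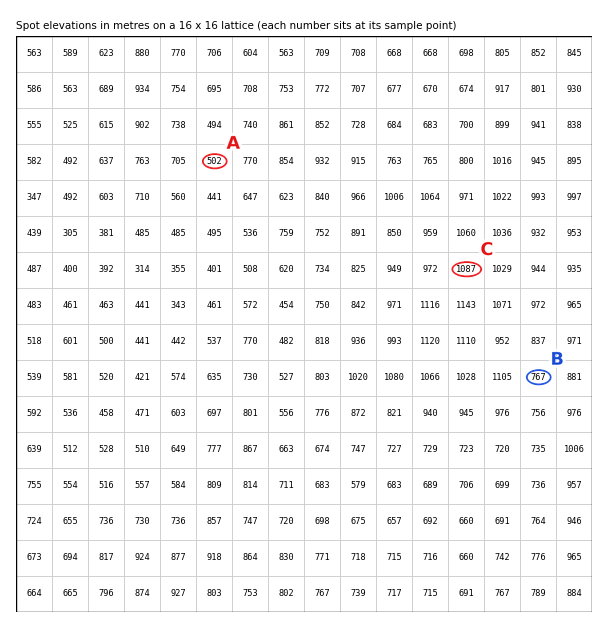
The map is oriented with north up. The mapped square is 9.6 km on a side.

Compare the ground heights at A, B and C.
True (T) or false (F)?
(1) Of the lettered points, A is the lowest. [T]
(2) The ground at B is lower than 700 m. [F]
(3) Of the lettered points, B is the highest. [F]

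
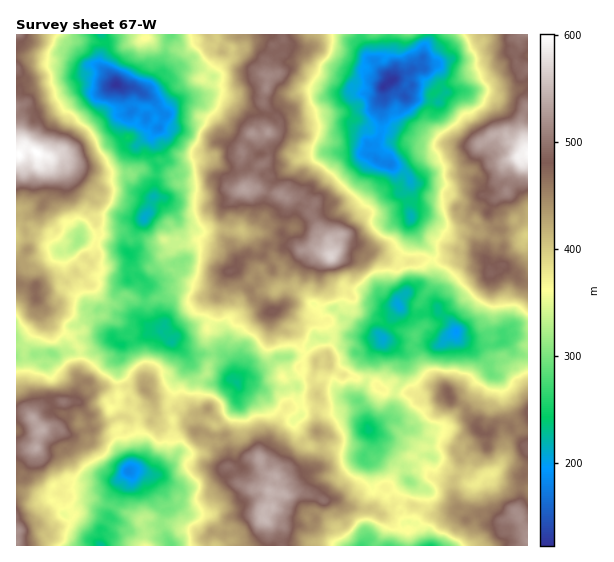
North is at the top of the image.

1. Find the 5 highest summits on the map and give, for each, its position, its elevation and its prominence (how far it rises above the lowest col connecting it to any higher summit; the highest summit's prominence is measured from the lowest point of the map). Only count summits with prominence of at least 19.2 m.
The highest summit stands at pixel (37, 152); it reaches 601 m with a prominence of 479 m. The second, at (331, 256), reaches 569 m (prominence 210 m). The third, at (265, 520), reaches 549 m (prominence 189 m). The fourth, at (42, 431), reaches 540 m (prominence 160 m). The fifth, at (243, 189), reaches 534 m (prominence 35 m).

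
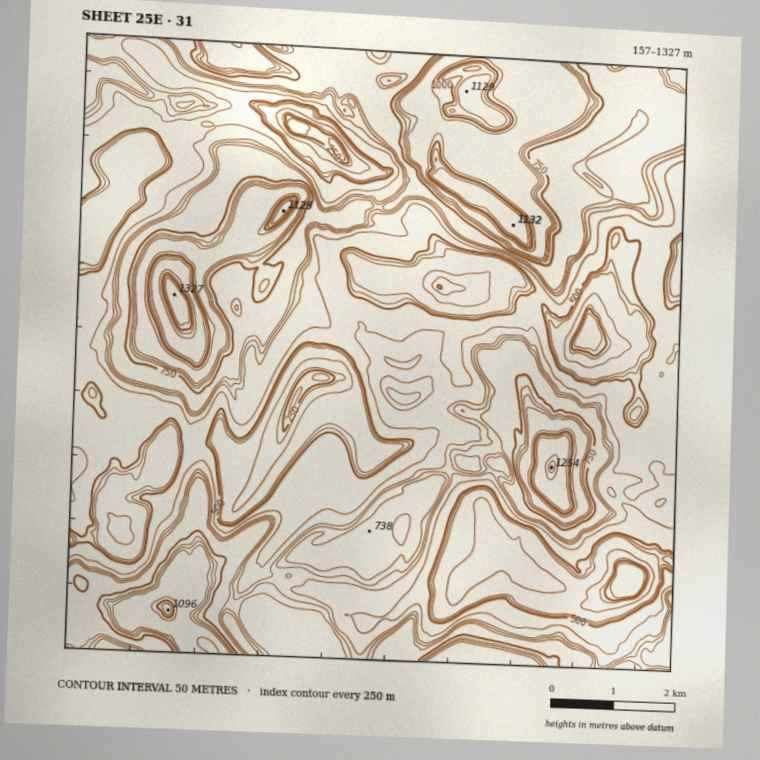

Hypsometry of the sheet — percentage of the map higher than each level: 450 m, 82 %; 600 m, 47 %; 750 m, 19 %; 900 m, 14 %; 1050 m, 3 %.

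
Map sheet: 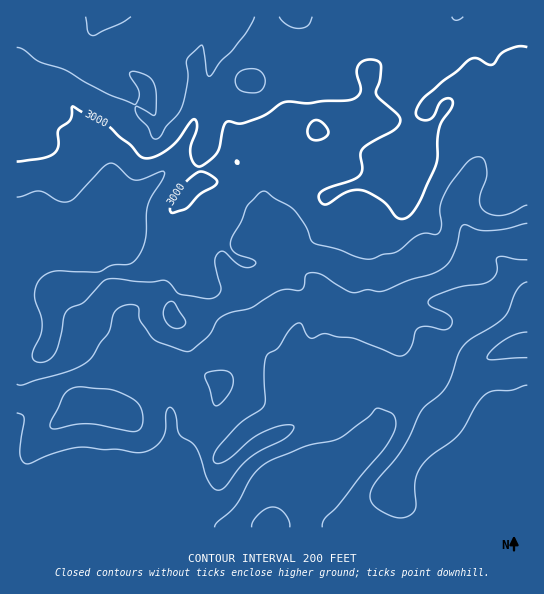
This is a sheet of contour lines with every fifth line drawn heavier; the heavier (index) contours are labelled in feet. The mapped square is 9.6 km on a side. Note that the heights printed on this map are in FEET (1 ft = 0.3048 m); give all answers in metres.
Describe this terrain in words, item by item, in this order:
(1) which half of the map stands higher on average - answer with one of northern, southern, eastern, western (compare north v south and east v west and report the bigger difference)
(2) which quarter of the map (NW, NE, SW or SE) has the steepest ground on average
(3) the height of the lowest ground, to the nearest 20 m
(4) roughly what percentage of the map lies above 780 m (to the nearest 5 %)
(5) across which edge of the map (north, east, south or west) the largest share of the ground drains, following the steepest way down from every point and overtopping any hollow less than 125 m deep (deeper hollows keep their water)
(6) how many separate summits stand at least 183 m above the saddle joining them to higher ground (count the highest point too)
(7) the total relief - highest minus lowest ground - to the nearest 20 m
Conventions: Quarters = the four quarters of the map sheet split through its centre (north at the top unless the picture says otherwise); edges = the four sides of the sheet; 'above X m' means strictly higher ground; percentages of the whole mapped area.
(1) Taken as a whole, the northern half is higher than the southern.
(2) The steepest ground, on average, is in the south-west quarter.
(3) About 640 m is the lowest elevation on the sheet.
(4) Roughly 60 % of the ground is higher than 780 m.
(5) Most of the ground drains across the southern edge.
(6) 1 summit rises at least 183 m above its surroundings.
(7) Highest minus lowest: about 400 m of relief.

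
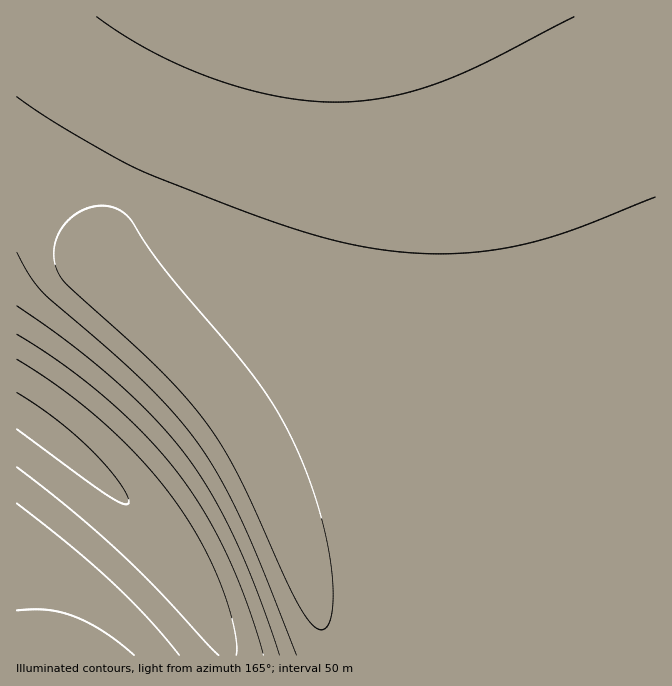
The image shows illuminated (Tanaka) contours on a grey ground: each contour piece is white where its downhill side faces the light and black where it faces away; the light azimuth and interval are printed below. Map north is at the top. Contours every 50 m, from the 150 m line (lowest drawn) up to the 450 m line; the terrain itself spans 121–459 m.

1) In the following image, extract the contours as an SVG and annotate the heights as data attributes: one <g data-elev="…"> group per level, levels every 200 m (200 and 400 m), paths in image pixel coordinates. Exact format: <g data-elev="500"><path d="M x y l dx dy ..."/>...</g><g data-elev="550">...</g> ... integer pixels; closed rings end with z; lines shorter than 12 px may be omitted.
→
<g data-elev="200"><path d="M318 629l-10-9-11-18-56-122-17-30-16-25-21-26-25-27-94-86-9-11-5-17 2-18 9-16 13-12 14-5 13-1 13 4 10 7 32 46 86 104 19 25 15 23 16 32 13 33 12 35 8 35 4 34-1 26-2 10-3 7-3 2z"/><path d="M655 197l-88 35-30 9-29 7-31 4-33 2-34-1-35-4-41-9-47-14-52-18-86-34-27-13-47-26-58-38"/></g><g data-elev="400"><path d="M236 655l1-11-3-19-15-46-20-41-27-41-32-38-37-37-42-34-44-29"/><path d="M17 467l55 43 48 43 38 37 61 65"/></g>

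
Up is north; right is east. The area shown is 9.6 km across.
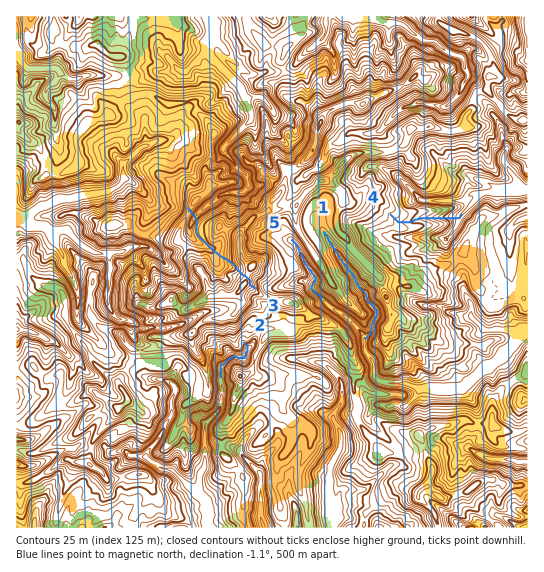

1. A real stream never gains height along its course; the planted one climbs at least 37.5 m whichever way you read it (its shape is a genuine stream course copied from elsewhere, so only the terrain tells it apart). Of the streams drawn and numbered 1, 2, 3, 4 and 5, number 3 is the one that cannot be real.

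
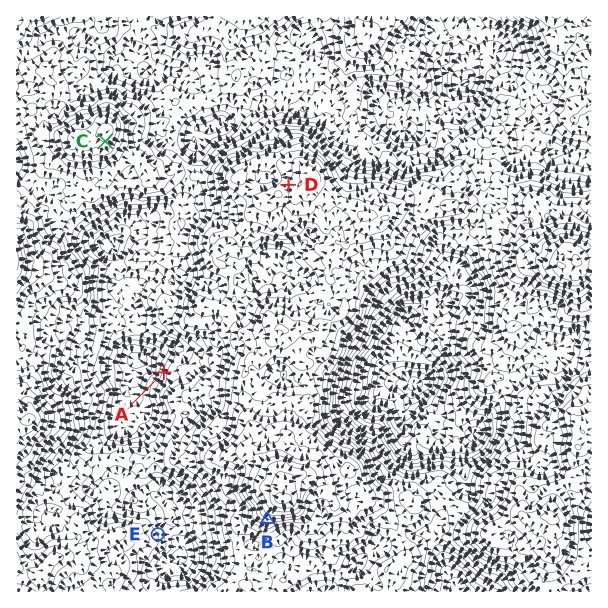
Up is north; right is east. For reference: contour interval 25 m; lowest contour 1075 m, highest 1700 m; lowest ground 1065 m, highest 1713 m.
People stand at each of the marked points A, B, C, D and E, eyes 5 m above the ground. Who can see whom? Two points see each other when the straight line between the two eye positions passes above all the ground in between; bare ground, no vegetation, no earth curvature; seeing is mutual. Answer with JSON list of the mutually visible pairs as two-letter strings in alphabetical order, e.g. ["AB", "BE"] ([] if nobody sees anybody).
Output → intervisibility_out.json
["AC", "BE", "CD", "CE"]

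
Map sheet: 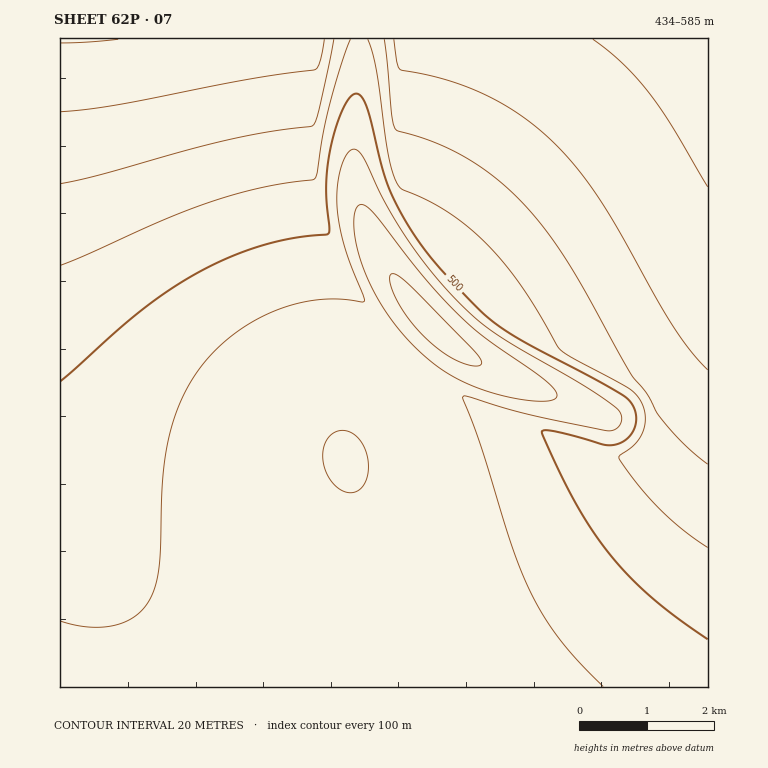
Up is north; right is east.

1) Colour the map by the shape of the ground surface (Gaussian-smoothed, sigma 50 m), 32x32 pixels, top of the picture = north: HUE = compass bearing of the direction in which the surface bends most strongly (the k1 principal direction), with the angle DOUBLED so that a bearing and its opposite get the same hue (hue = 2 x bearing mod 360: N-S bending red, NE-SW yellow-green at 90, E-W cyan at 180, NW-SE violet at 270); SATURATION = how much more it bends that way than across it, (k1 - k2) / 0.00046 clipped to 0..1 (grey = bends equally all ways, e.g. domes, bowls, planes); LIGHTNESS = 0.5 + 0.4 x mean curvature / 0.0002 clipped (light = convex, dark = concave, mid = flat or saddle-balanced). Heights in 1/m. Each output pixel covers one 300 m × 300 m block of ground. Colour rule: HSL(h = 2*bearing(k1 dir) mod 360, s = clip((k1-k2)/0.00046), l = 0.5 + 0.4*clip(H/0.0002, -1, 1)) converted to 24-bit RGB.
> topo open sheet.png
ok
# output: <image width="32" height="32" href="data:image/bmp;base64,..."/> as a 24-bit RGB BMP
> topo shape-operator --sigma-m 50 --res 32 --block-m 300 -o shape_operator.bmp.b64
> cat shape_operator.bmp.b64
<image width="32" height="32" href="data:image/bmp;base64,Qk02DAAAAAAAADYAAAAoAAAAIAAAACAAAAABABgAAAAAAAAMAAATCwAAEwsAAAAAAAAAAAAAgYSDgYSDgYSEgISEgISEgISEgIOEf4OEf4KEf4KEf4GDf4GDfoCDfn+Dfn+Dfn6Cfn6Cf36Cf36CgH6BgH6BgX6BgX2BgX2AgH1/gH1/gH1+gH1+gH19gH59gH59gH99gYSCgYSDgISDgISDgISDgISEf4OEf4ODf4KDf4KDf4GDfoCDfoCCfn+Cfn6Cfn2Cfn2Cf32CgH2BgH2BgX2BgX2BgX2AgX2AgX1/gX1/gX1+gH1+gH19gH59gH59gH99gYSCgISCgISCgISCgIODf4ODf4ODf4ODf4KDf4GDfoGCfoCCfn+Cfn6CfX2Cfn2Bfn2Bf32BgH2BgX2BgX2BgX2BgX2AgX2AgX1/gX1/gX1+gX1+gX19gX19gH59gH99gISBgISBgISBgIOCf4OCf4OCf4OCf4ODf4KCfoGCfoCCfoCCfn+BfX6BfX2Bfn2BfnyBf3yBgHyBgXyBgXyBgXyAgXyAgXyAgXx/gX1/gX1+gX1+gX19gX59gX59gX9+gISAgISBgIOBf4OBf4OBf4OBf4KCf4KCf4KCfoGBfoCBfn+BfX6BfX2BfX2BfnyAfnyBf3yBgHyBgXyBgXyBgXyAgXyAgXx/gXx/gXx/gX1+gX1+gX1+gX59gX9+gYB+gISAgIOAf4OAf4OAf4OBf4KBf4KBf4KBfoGBfoCBfoCBfn+AfX6AfX2AfXyAfXyAfnuAf3yAgHyBgXyBgXyAgXyAgXyAgXx/gnx/gnx/gn1+gn1+gn1+gn5+gn9+goB+gIR/f4N/f4OAf4OAf4KAf4KAfoKAfoGAfoGAfoCAfn+AfX6AfX2AfXyAfXyAfXuAfnuAf3uAgHuAgXuAgXuAgXyAgXx/gXx/gnx/gnx/gn1+gn1+gn1+gn5+gn9+goB+gIR/f4N/f4N/f4J/f4J/foJ/foF/foGAfoCAfoCAfn9/fX5/fX1/fXx/fXx/fXt/fnt/f3uAgHuAgHuAgXuAgXt/gXx/gXx/gnx/gnx/gn1+gn1+gn5+gn5+goB+g4F/gIR/gIN/f4N/f4J+foJ+foF/foF/foB/foB/fn9/fX5/fX1/fXx/fXx/fXt/fXt/fXp/fnt/f3uAgHt/gHt/gXt/gXx/gXx/gnx/gn1/gn1+gn1+gn5+g39+g4B/g4F/gIR/gIN/f4N+f4J+foF+foF+foB+foB+fn9+fX9+fX5+fX1+fHx+fHx+fHt+fHp+fXp+fnp/f3t/gHt/gHt/gHt/gXx/gXx/gXx/gn1/gn1+gn5+g35+g39/g4F/g4J/gYN+gIN+gIJ+f4J+f4F+foF+foB+fX99fX9+fX5+fX5+fH19fHx9fHt9fHt+fHp+fHp+fnp+f3p/f3t/gHt/gHt/gHx+gXx+gX1+gn1+gn5/hH6Cg39/g4B/g4F/hIKAgYN+gIN+gIJ+f4J+f4F9foB9foB9fn99fX59fX59fX19fHx9fHx9fHt9fHp9fHp9fHl9fXp+fnp+f3t+f3t+gHt+gHx+gXx+fn6Hj77PzO3/sqD/+KPxh3+Ag4KAhIOAgYN+gYN+gIJ9gIF9f4F9f4B9fn99fn99fX59fX18fX18fHx8fHt8fHt8e3p9e3l9fHl9fXp9fnp+fnt+f3t+gHyAf5ajv+b3zPD/a9T6XygcHBcZuwoy6KqUhIKAhISAgYN+gYJ9gIJ9gIF9f4F9f4B9fn98fn98fn58fX18fX18fHx8fHt8fHt8e3p8e3l8e3l8fHp9fXp9fXt/hLfBzPT/rOj/uUYhViURUCANTxwNIRUSHyES+f+5hIOAhYSBgoN9gYJ9gYJ9gIF9gIB8f4B8f398fn58fn58fX17fXx7fHt7fHt7e3p7e3p8enl8e3l8fHp8e5yZzP/9evP/aygbSBsOSx4NTSANTSAOTR4OQB8WN/+KlNGJhISBhYWBgoN9goJ9gYJ8gYF8gIB8gIB8f397fn57fn17fX17fXx7fHt7e3t7e3p7e3p7enl7enl7gsKqzP/xgB8tQA4NRxQNTBoNTh8NUiQQjkEhg93+zPT/j9jWg4SBhISBhIWBg4N9goJ9goF8gYF8gIB8gH98f357fn57fn17fXx7fXx7fHt7e3t7e3p7enp7enl7hMejxP/kURUsPw0ZSg0RUxINZSMVPcHszPD/zu/9h668gIWDgoOAg4SBg4SBhIWBg4J9goF9goF9gYB8gH98gH98f358fn17fn17fXx7fXx7fHt7fHt7e3p7enp7fK6NzP/fTxQ1Qw0mTQ0kZRAhVPDuzPn/odfmf4uPf4F/gIF/gYKAgYOAgoSBg4SBhIWBg4J9goF9goB9gYB9gH98gH58f358f318fn18fXx8fXx7fHt8fHt8e3t8eol+zP/YZBlQQg0wSw0xaRQ8zP/uquzjfYaFfoB+foB/f4F/f4J/gIN/gYOAgoSAgoWBg4WBg4F9goF9goB9gX99gH99gH58f318f318fnx8fnx8fXx8fXx8fHt8e3t9vfnCIMSBQA04Sg07YRNHzP/iisuufH9+fYB+fYB/foF/foJ/f4J/f4N/gIOAgYSAgoWAg4WBg4F9goB9gn99gX99gX59gH59f318f318fnx8fnx8fXx9fXx9fHx9gah9rv+sQQ5ARwxCVA5Klv2xktiqfH9/fIB/fYB/fYF/foF/foJ/foN/f4N/gIR/gISAgYWAgoWAg4F+goB9gn99gX99gX59gH59gH19f319f319fnx9fnx9fXx9fHx91v7Nch+CPgxDTA1O0CDXy/vSe4B/fIB/fIB/fYF/fYF/fYJ/foJ/foN/f4N/f4R/gISAgYWAgoWAgoB+goB+gn99gX59gX59gH19gH19f319f319fn1+fn1+fXx+hJF80f++Mw5BPAxJUhFez//Me5B/e4CAfICAfIGAfIGAfYKAfYKAfoOAfoN/foN/f4R/gIR/gYSAgoWAgoB+gn9+gn9+gX59gX59gH19gH1+gH1+f31+f31+fn1+fX1+ud2Ue+soLA1BOAxQlSPgwfO1e3+Ae4CAfIGAfIGAfIKAfYKAfYKAfYOAfoOAfoOAf4R/f4R/gISAgYWAgoB+gn9+gn9+gX5+gX5+gX5+gH5+gH1+f31/f31/fn1/fn1/7f3MOiBvIg1FLwxd3v/Dhp19e4CAfIGBfIGBfIKAfIKAfYKAfYOAfYOAfoOAfoSAf4R/f4R/gIR/gYSAgoB+gn9+gn9+gX5+gX5+gX5+gH5/gH5/gH5/f35/f31/fn1/9v/MIRdQGA1JHg1f8v7NfIOAfICBfIGBfIKBfIKBfIKBfYOAfYOAfYOAfoOAfoSAfoSAf4R/f4R/gYSAgoB+gn9+gn9+gX5+gX5+gX5/gH5/gH5/gH6Af36Af36Afn6A/f/MFhRODw1LEhBe+/7NfIGCfIGBfIGCfIKBfIKBfIOBfYOBfYOBfYOAfoOAfoOAfoSAf4R/f4R/gIR/goB/gn9/gn9/gX9/gX9/gX5/gX6AgH6AgH6Af36Af36Afn6A//zMFRhSDRFMEBVa/vzNfYKCfIGCfIKCfIKCfIOCfYOBfYOBfYOBfYOBfoOAfoOAfoOAf4N/f4N/gIN/goB/goB/gX9/gX9/gX9/gX+AgX+AgX+BgH+Bf36Bf36Bfn6B/vnNGCBbDRRNDxdU//nMfYODfIGCfIKCfYOCfYOCfYOCfYOBfYOBfYOBfoOAfoOAfoOAf4N/f4N/gIN/goB/gYB/gX9/gX9/gX+AgX+AgX+BgH+BgH+Bf3+Bf36Bfn6B/vfNHChtDRZODhdQ//nMfoZ+fYGCfYKDfYODfYOCfYOCfYOCfYOBfoOBfoOBfoOAfoOAf4N/f4N/gIN/gYB/gYB/gYCAgYCAgYCAgYCBgX+BgH+BgH+Bf3+Bf3+Cfn+C/PfPIC2HDRRPDhVN//nDhot+fYGDfYKDfYODfYODfYODfYOCfoOCfoOBfoOBfoOAfoOAf4J/f4J/gIJ/gYGAgYCAgYCAgYCAgYCBgYCBgICBgH+BgH+Cf3+Cf3+Cfn+C+vjOIiqdDRBRDhFL//23jJB/fYGDfYKDfYKDfYODfoODfoOCfoOCfoOBfoOBfoKAfoKAf4KAf4J/gIJ/"/>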